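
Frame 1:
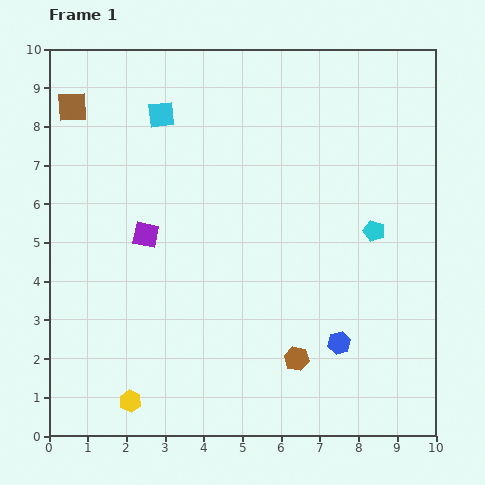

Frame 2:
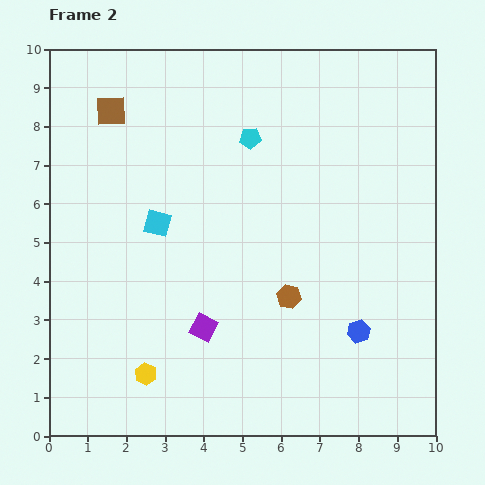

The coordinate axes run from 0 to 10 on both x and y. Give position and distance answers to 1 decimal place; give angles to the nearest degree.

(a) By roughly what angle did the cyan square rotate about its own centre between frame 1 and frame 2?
21° clockwise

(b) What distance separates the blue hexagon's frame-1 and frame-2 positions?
0.6

The blue hexagon moved from (7.5, 2.4) to (8.0, 2.7), a distance of √(0.5² + 0.3²) ≈ 0.6.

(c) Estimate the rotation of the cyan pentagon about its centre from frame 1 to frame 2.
22° counter-clockwise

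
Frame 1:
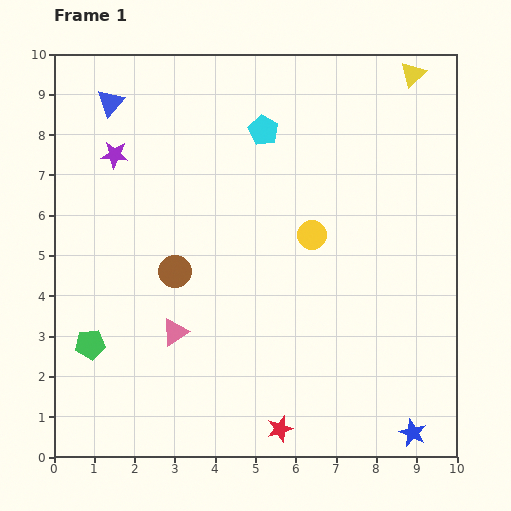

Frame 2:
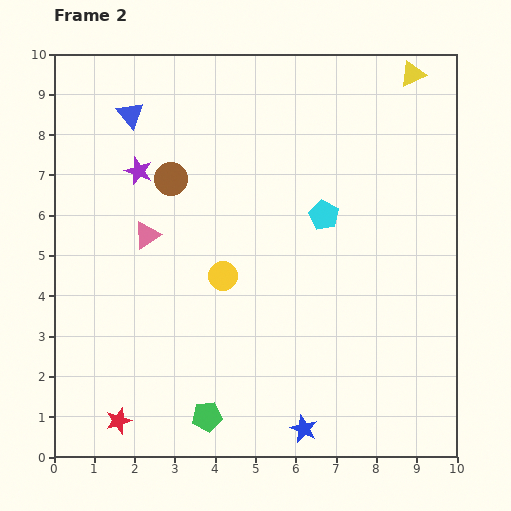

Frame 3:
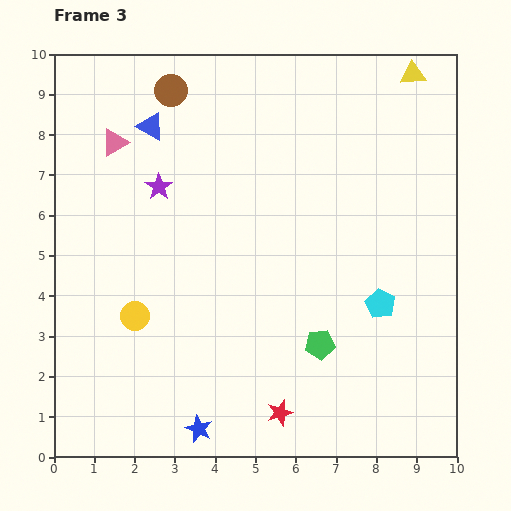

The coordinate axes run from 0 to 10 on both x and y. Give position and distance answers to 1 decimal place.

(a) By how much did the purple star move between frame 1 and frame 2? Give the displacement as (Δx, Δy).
(0.6, -0.4)

The purple star was at (1.5, 7.5) in frame 1 and (2.1, 7.1) in frame 2.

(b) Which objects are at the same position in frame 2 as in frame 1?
the yellow triangle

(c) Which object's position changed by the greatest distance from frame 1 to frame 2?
the red star

(moved 4.0; next 3.4)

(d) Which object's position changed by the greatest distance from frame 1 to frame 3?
the green pentagon

(moved 5.7; next 5.3)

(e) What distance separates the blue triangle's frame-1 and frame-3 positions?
1.2

The blue triangle moved from (1.4, 8.8) to (2.4, 8.2), a distance of √(1.0² + 0.6²) ≈ 1.2.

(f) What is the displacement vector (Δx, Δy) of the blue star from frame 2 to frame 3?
(-2.6, 0.0)

The blue star was at (6.2, 0.7) in frame 2 and (3.6, 0.7) in frame 3.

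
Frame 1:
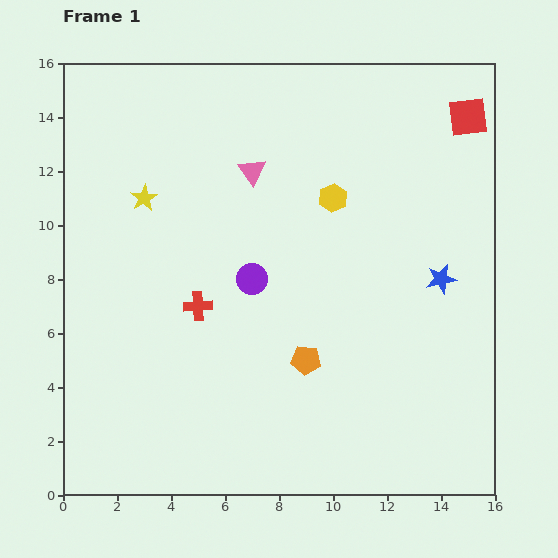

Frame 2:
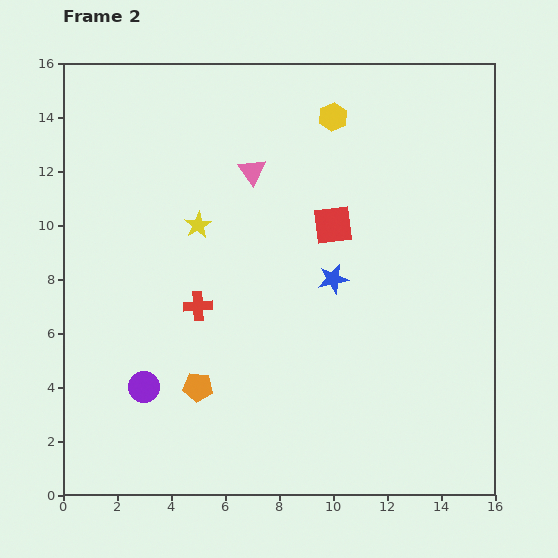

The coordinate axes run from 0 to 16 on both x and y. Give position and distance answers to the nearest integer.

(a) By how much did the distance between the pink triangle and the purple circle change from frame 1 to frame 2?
+5

Distance in frame 1: 4. Distance in frame 2: 9.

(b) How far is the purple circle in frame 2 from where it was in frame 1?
6

The purple circle moved from (7, 8) to (3, 4), a distance of √(4² + 4²) ≈ 6.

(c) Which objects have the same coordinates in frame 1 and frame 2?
the red cross, the pink triangle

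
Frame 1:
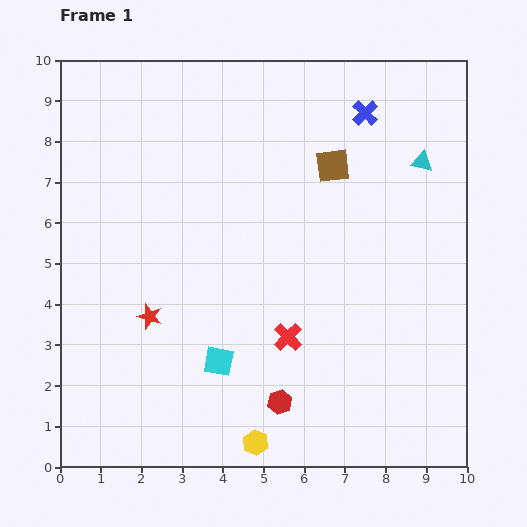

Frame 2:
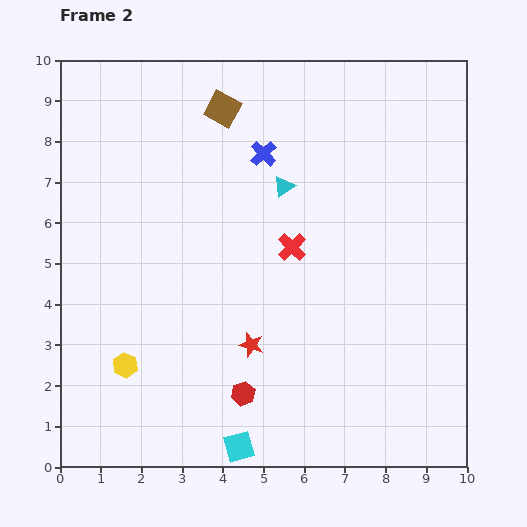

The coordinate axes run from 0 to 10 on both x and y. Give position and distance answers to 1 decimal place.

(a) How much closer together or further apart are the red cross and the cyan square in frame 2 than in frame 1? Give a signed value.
+3.3

Distance in frame 1: 1.8. Distance in frame 2: 5.1.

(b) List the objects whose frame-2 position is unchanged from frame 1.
none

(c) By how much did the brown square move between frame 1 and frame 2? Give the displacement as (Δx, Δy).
(-2.7, 1.4)

The brown square was at (6.7, 7.4) in frame 1 and (4.0, 8.8) in frame 2.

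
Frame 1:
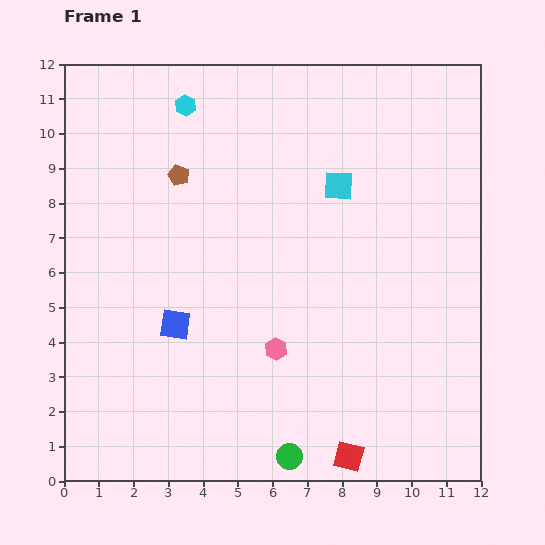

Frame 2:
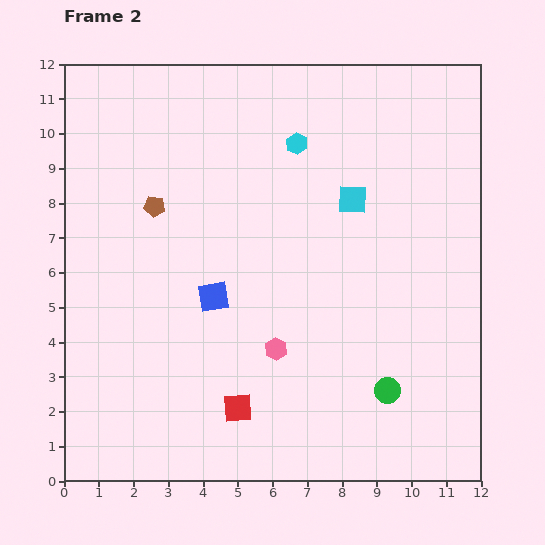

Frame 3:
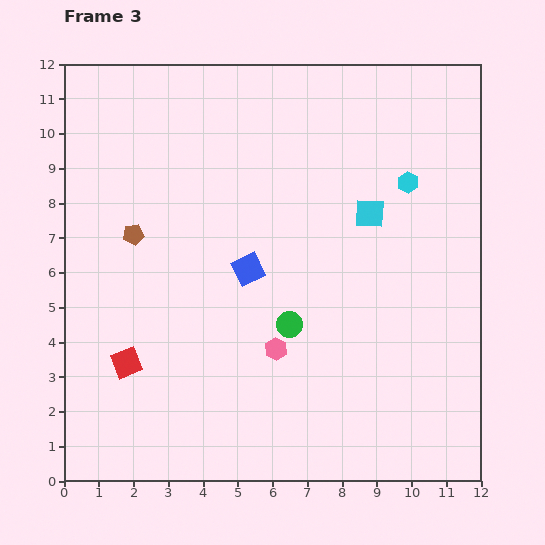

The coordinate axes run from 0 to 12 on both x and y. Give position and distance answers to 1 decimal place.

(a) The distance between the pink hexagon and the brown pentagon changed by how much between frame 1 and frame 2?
-0.3

Distance in frame 1: 5.7. Distance in frame 2: 5.4.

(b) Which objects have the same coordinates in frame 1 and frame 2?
the pink hexagon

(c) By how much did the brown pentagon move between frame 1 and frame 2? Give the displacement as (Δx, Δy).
(-0.7, -0.9)

The brown pentagon was at (3.3, 8.8) in frame 1 and (2.6, 7.9) in frame 2.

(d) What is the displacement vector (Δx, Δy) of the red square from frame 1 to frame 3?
(-6.4, 2.7)

The red square was at (8.2, 0.7) in frame 1 and (1.8, 3.4) in frame 3.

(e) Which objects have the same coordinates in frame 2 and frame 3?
the pink hexagon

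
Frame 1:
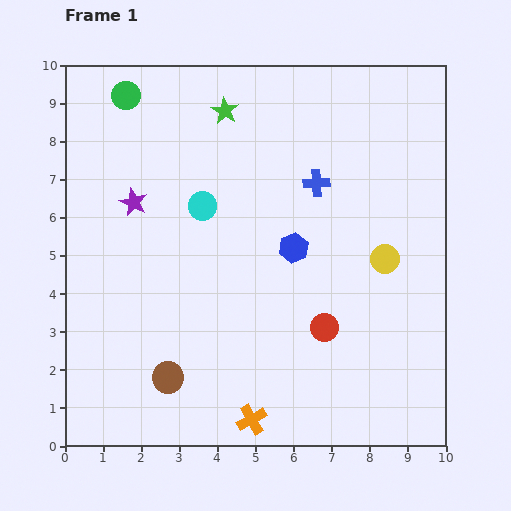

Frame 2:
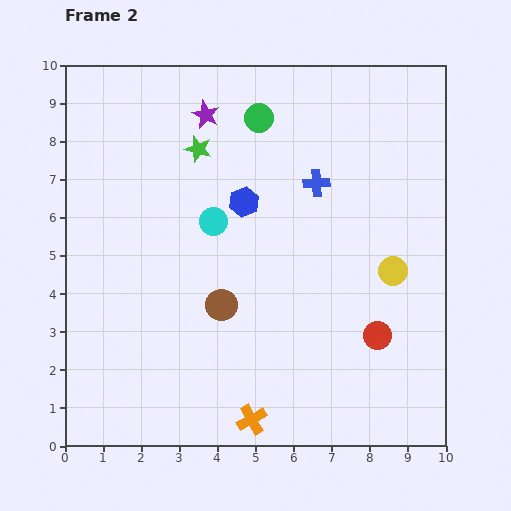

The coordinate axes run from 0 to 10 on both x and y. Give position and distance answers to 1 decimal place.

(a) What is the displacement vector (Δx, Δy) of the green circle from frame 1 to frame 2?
(3.5, -0.6)

The green circle was at (1.6, 9.2) in frame 1 and (5.1, 8.6) in frame 2.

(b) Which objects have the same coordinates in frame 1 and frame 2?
the blue cross, the orange cross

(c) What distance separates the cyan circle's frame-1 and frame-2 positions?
0.5

The cyan circle moved from (3.6, 6.3) to (3.9, 5.9), a distance of √(0.3² + 0.4²) ≈ 0.5.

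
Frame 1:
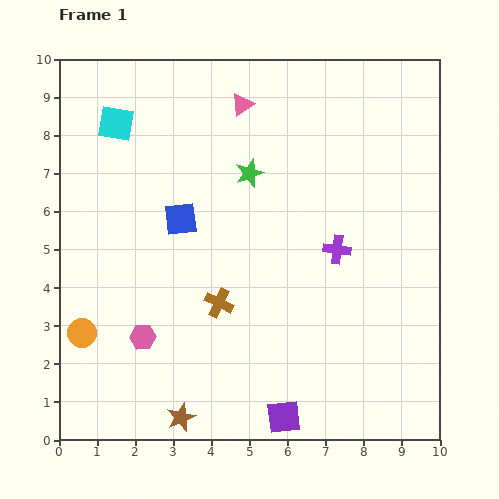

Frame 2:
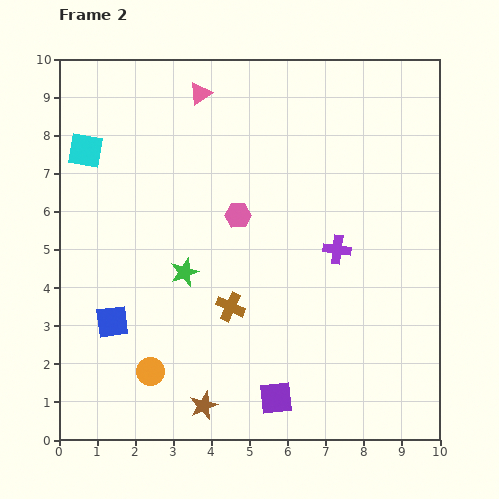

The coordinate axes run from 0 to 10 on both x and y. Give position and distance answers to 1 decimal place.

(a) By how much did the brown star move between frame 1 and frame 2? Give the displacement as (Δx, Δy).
(0.6, 0.3)

The brown star was at (3.2, 0.6) in frame 1 and (3.8, 0.9) in frame 2.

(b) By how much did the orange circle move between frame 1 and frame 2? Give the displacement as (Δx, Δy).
(1.8, -1.0)

The orange circle was at (0.6, 2.8) in frame 1 and (2.4, 1.8) in frame 2.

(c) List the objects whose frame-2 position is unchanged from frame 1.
the purple cross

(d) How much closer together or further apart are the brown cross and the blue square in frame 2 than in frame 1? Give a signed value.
+0.7

Distance in frame 1: 2.4. Distance in frame 2: 3.1.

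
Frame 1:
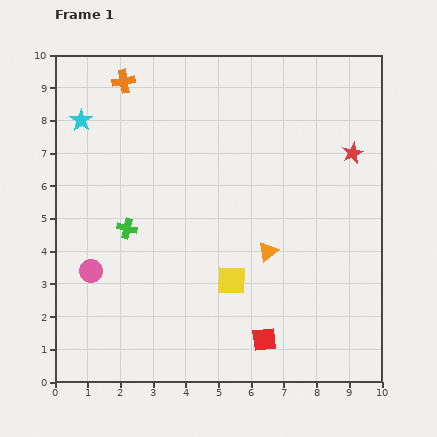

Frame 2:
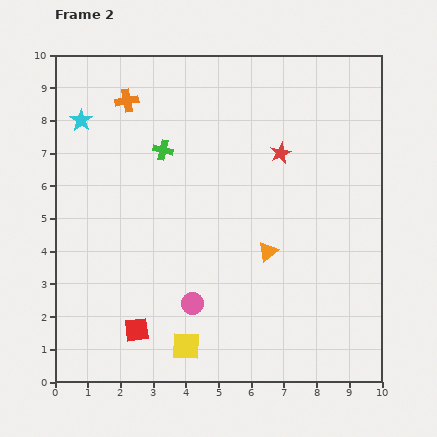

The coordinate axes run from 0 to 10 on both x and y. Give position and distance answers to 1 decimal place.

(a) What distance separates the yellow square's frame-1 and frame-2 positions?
2.4

The yellow square moved from (5.4, 3.1) to (4.0, 1.1), a distance of √(1.4² + 2.0²) ≈ 2.4.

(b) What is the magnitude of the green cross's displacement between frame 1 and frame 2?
2.6

The green cross moved from (2.2, 4.7) to (3.3, 7.1), a distance of √(1.1² + 2.4²) ≈ 2.6.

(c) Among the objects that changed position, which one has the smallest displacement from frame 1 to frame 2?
the orange cross

(moved 0.6)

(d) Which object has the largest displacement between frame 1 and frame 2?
the red square

(moved 3.9; next 3.3)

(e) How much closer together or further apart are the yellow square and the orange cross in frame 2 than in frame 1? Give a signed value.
+0.8

Distance in frame 1: 6.9. Distance in frame 2: 7.7.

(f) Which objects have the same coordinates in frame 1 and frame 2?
the cyan star, the orange triangle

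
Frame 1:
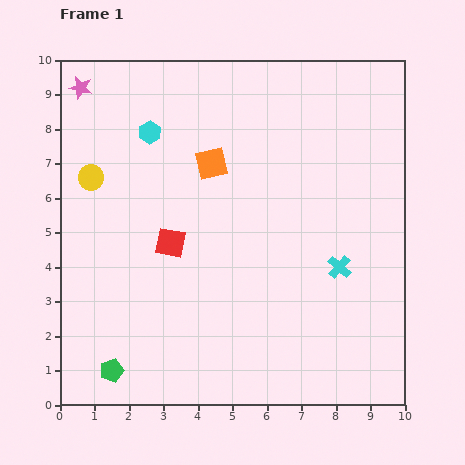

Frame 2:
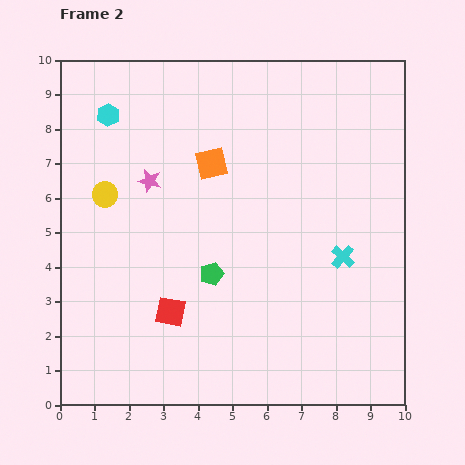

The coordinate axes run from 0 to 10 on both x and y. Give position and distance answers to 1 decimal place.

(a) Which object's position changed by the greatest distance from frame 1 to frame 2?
the green pentagon

(moved 4.0; next 3.4)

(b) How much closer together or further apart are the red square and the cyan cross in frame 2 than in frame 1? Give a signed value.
+0.3

Distance in frame 1: 4.9. Distance in frame 2: 5.2.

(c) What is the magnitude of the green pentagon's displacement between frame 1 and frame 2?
4.0

The green pentagon moved from (1.5, 1.0) to (4.4, 3.8), a distance of √(2.9² + 2.8²) ≈ 4.0.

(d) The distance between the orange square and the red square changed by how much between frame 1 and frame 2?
+1.9

Distance in frame 1: 2.6. Distance in frame 2: 4.5.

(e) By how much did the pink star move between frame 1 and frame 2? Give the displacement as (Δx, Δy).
(2.0, -2.7)

The pink star was at (0.6, 9.2) in frame 1 and (2.6, 6.5) in frame 2.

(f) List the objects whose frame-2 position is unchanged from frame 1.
the orange square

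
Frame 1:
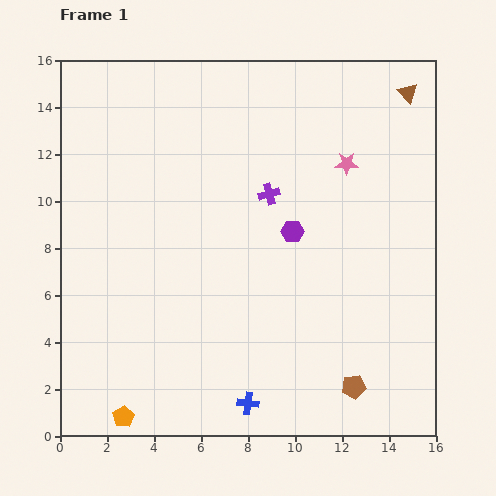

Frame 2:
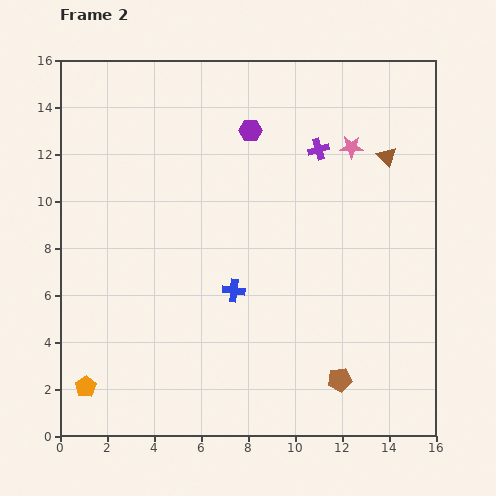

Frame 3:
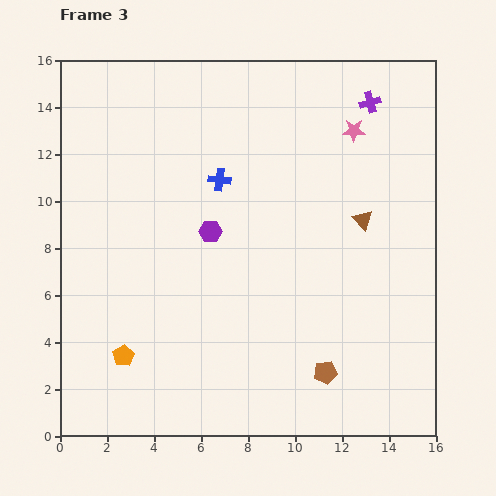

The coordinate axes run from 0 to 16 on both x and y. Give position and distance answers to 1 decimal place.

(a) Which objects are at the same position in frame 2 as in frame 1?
none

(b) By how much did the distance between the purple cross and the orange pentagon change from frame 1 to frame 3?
+3.8

Distance in frame 1: 11.3. Distance in frame 3: 15.1.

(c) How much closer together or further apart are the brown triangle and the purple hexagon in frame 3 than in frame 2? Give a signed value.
+0.6

Distance in frame 2: 5.9. Distance in frame 3: 6.5.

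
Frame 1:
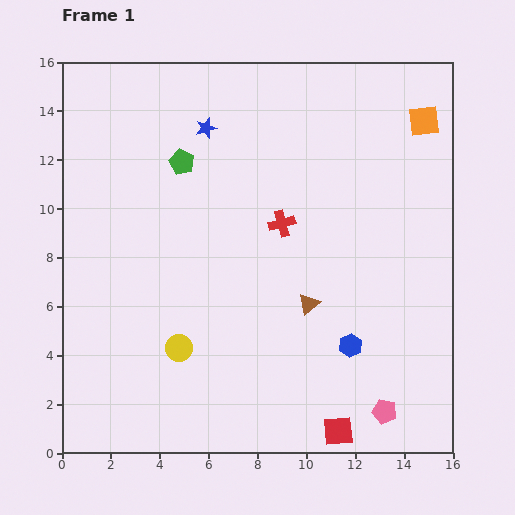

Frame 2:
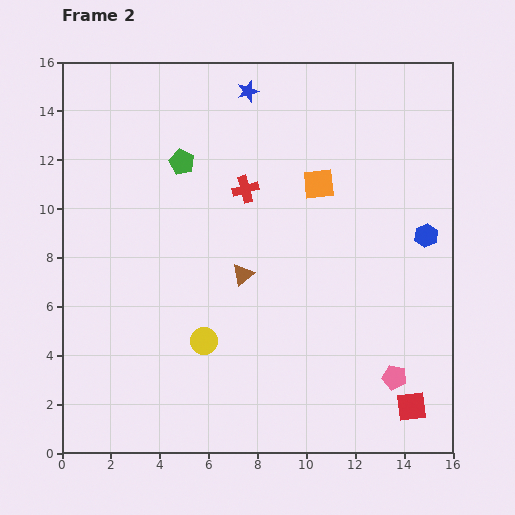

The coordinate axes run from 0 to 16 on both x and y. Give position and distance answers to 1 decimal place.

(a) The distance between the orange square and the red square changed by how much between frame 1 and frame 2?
-3.3

Distance in frame 1: 13.2. Distance in frame 2: 9.9.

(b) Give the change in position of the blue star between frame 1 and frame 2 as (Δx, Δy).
(1.7, 1.5)

The blue star was at (5.9, 13.3) in frame 1 and (7.6, 14.8) in frame 2.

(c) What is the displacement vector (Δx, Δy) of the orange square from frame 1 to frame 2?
(-4.3, -2.6)

The orange square was at (14.8, 13.6) in frame 1 and (10.5, 11.0) in frame 2.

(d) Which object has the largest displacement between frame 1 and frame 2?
the blue hexagon

(moved 5.5; next 5.0)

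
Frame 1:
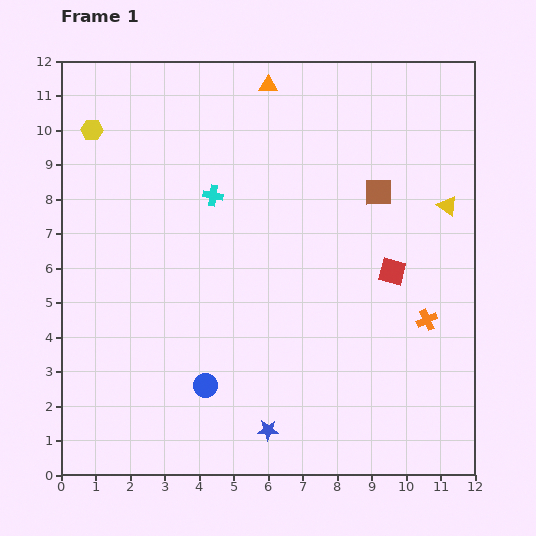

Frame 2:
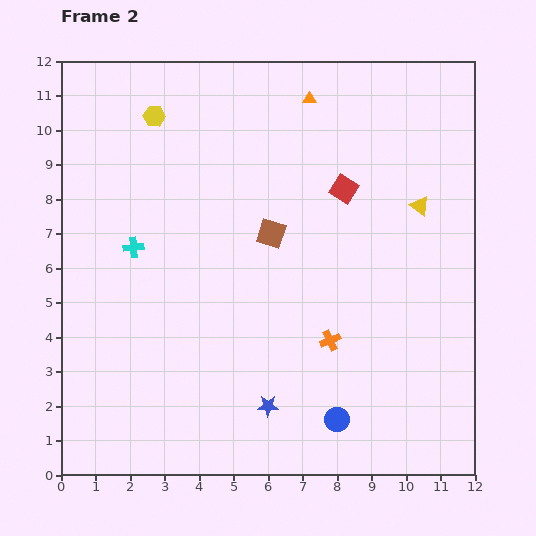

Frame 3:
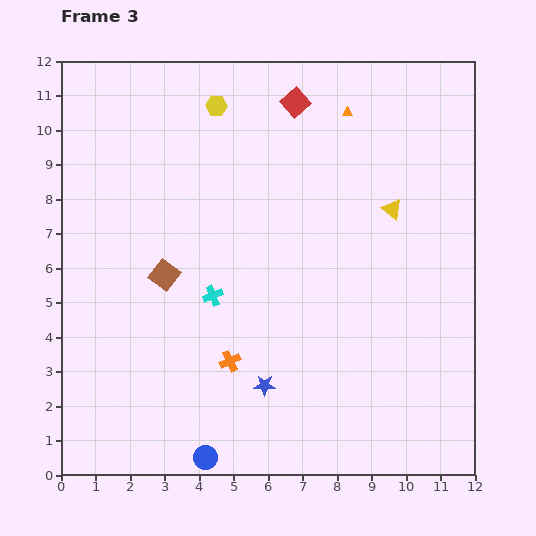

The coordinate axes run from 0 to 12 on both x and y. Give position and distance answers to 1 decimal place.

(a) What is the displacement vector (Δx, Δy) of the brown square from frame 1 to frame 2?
(-3.1, -1.2)

The brown square was at (9.2, 8.2) in frame 1 and (6.1, 7.0) in frame 2.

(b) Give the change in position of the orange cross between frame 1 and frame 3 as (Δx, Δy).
(-5.7, -1.2)

The orange cross was at (10.6, 4.5) in frame 1 and (4.9, 3.3) in frame 3.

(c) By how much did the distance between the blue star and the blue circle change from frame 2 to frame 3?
+0.7

Distance in frame 2: 2.0. Distance in frame 3: 2.7.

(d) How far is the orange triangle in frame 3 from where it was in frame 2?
1.2

The orange triangle moved from (7.2, 10.9) to (8.3, 10.5), a distance of √(1.1² + 0.4²) ≈ 1.2.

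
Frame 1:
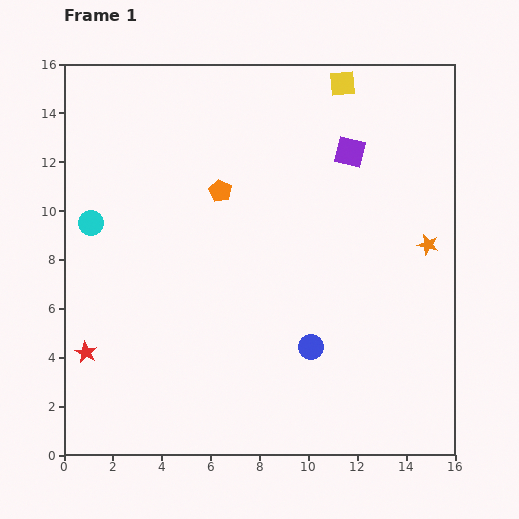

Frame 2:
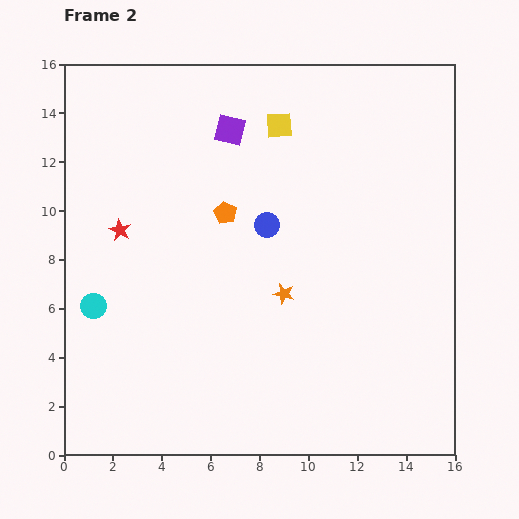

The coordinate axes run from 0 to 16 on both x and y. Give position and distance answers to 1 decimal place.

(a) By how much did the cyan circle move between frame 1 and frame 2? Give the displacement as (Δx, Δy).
(0.1, -3.4)

The cyan circle was at (1.1, 9.5) in frame 1 and (1.2, 6.1) in frame 2.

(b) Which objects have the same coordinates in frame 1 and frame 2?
none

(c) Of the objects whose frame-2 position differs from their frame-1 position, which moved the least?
the orange pentagon

(moved 0.9)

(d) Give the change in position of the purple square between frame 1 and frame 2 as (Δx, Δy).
(-4.9, 0.9)

The purple square was at (11.7, 12.4) in frame 1 and (6.8, 13.3) in frame 2.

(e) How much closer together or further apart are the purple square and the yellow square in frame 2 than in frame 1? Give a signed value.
-0.8

Distance in frame 1: 2.8. Distance in frame 2: 2.0.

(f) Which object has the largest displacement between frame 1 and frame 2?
the orange star

(moved 6.2; next 5.3)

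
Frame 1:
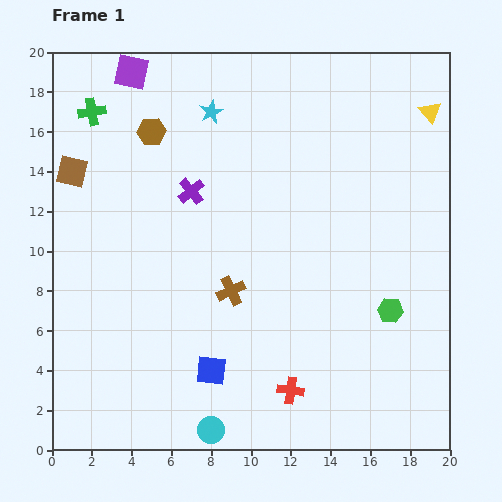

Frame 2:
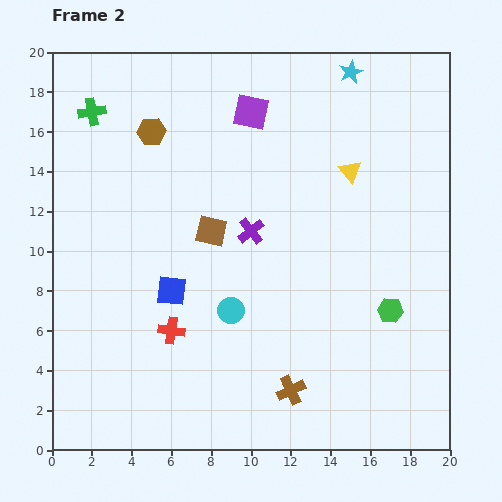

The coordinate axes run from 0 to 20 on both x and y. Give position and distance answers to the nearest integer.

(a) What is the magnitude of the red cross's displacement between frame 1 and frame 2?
7

The red cross moved from (12, 3) to (6, 6), a distance of √(6² + 3²) ≈ 7.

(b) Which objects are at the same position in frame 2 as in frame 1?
the brown hexagon, the green hexagon, the green cross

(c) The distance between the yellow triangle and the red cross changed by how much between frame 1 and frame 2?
-4

Distance in frame 1: 16. Distance in frame 2: 12.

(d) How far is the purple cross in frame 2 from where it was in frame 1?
4

The purple cross moved from (7, 13) to (10, 11), a distance of √(3² + 2²) ≈ 4.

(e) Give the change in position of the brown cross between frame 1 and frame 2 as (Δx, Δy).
(3, -5)

The brown cross was at (9, 8) in frame 1 and (12, 3) in frame 2.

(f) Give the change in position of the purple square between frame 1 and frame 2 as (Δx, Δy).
(6, -2)

The purple square was at (4, 19) in frame 1 and (10, 17) in frame 2.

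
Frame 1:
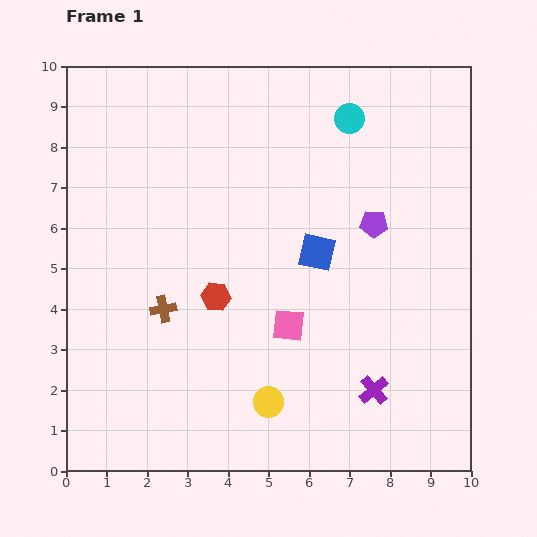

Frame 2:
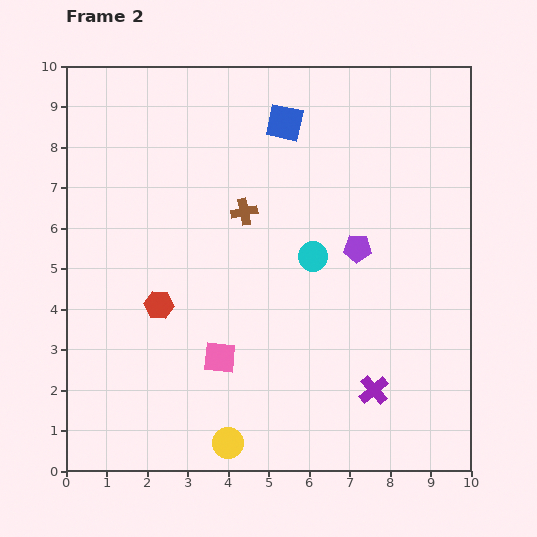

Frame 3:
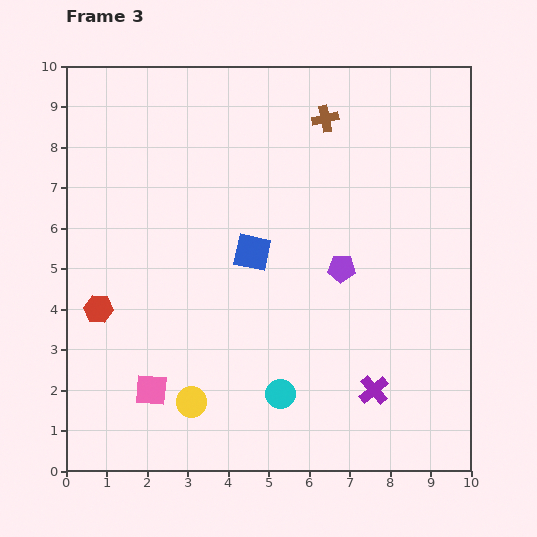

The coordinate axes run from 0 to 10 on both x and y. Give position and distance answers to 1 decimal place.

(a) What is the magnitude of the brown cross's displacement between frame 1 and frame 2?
3.1

The brown cross moved from (2.4, 4.0) to (4.4, 6.4), a distance of √(2.0² + 2.4²) ≈ 3.1.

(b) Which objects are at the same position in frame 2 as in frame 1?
the purple cross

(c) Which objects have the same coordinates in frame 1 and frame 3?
the purple cross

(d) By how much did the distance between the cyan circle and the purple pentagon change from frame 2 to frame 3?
+2.3

Distance in frame 2: 1.1. Distance in frame 3: 3.4.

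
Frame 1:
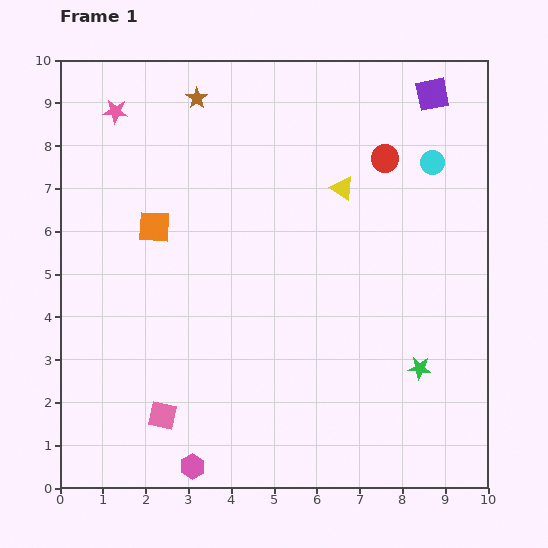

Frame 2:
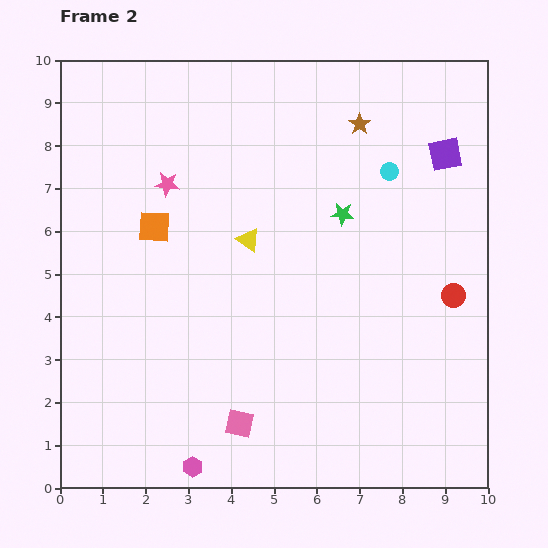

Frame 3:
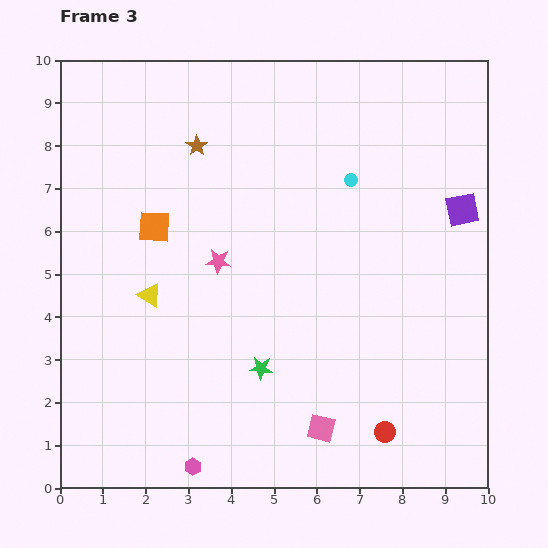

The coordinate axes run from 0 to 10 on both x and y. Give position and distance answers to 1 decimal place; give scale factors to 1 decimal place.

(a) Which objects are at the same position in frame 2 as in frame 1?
the pink hexagon, the orange square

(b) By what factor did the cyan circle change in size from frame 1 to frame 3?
0.6×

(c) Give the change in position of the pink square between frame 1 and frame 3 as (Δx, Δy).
(3.7, -0.3)

The pink square was at (2.4, 1.7) in frame 1 and (6.1, 1.4) in frame 3.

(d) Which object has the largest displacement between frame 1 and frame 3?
the red circle

(moved 6.4; next 5.1)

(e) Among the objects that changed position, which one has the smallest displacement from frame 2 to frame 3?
the cyan circle

(moved 0.9)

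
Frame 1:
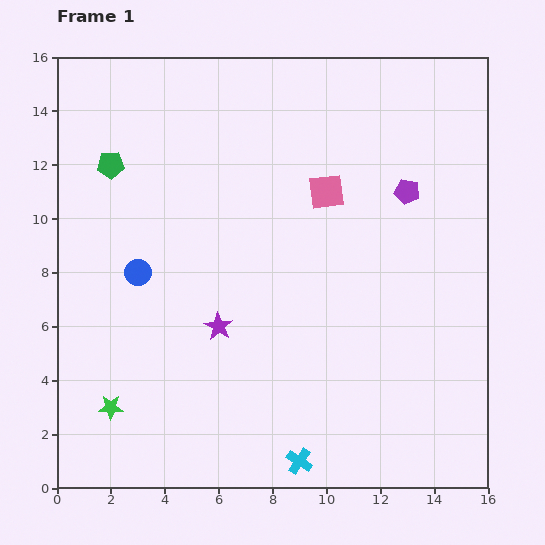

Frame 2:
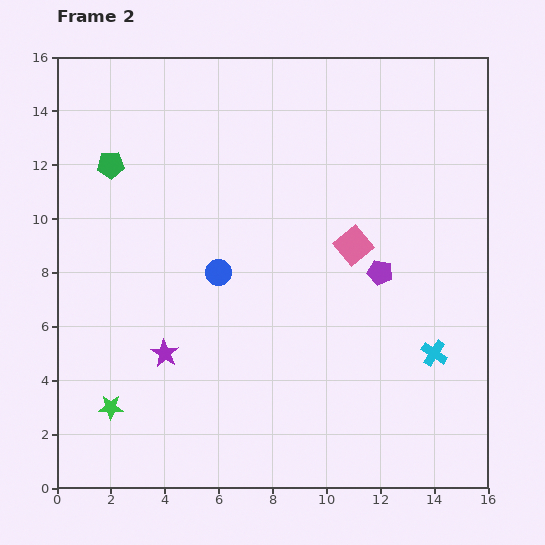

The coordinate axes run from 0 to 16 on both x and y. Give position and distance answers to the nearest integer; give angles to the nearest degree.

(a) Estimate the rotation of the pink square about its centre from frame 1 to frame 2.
32° counter-clockwise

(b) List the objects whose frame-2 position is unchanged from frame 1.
the green pentagon, the green star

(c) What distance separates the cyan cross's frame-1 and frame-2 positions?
6

The cyan cross moved from (9, 1) to (14, 5), a distance of √(5² + 4²) ≈ 6.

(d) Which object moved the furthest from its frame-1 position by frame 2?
the cyan cross

(moved 6; next 3)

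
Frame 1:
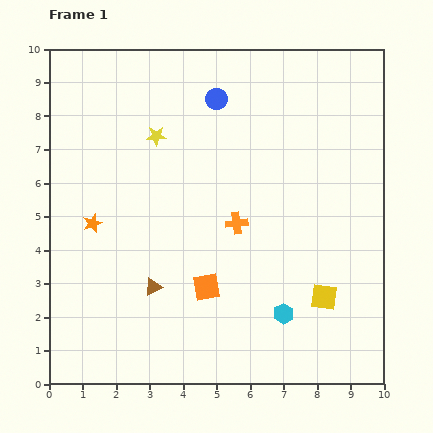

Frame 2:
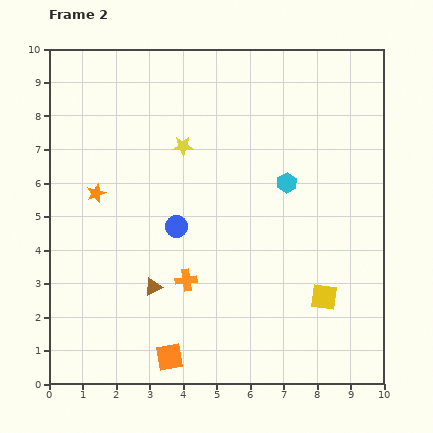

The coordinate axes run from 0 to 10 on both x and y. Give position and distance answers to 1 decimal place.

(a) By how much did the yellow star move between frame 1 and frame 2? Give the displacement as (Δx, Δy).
(0.8, -0.3)

The yellow star was at (3.2, 7.4) in frame 1 and (4.0, 7.1) in frame 2.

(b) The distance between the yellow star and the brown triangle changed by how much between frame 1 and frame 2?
-0.2

Distance in frame 1: 4.5. Distance in frame 2: 4.3.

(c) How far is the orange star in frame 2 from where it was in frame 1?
0.9

The orange star moved from (1.3, 4.8) to (1.4, 5.7), a distance of √(0.1² + 0.9²) ≈ 0.9.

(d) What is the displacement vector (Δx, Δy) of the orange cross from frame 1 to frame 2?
(-1.5, -1.7)

The orange cross was at (5.6, 4.8) in frame 1 and (4.1, 3.1) in frame 2.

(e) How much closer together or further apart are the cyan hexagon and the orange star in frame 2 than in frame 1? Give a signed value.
-0.6

Distance in frame 1: 6.3. Distance in frame 2: 5.7.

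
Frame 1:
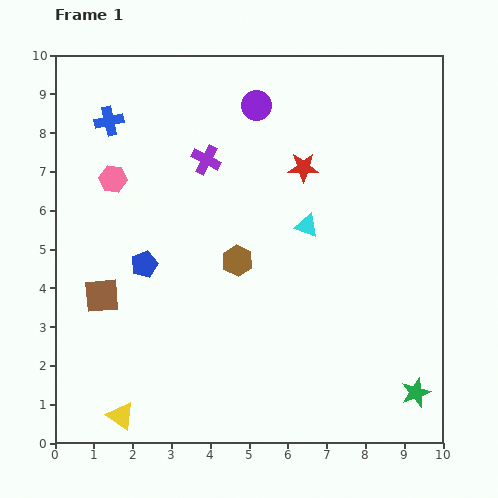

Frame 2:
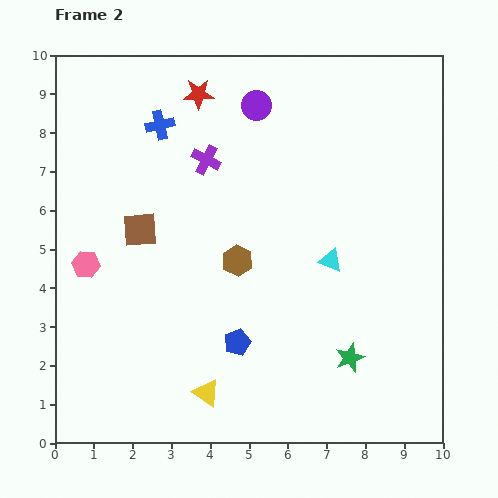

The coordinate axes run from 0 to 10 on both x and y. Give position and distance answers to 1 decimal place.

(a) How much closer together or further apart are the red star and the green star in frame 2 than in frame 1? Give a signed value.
+1.3

Distance in frame 1: 6.5. Distance in frame 2: 7.8.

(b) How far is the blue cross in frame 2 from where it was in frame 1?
1.3

The blue cross moved from (1.4, 8.3) to (2.7, 8.2), a distance of √(1.3² + 0.1²) ≈ 1.3.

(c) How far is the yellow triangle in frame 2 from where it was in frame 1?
2.3

The yellow triangle moved from (1.7, 0.7) to (3.9, 1.3), a distance of √(2.2² + 0.6²) ≈ 2.3.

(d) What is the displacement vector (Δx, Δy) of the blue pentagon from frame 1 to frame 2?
(2.4, -2.0)

The blue pentagon was at (2.3, 4.6) in frame 1 and (4.7, 2.6) in frame 2.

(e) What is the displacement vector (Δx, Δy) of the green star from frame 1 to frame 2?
(-1.7, 0.9)

The green star was at (9.3, 1.3) in frame 1 and (7.6, 2.2) in frame 2.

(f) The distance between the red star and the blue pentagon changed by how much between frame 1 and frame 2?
+1.7

Distance in frame 1: 4.8. Distance in frame 2: 6.5.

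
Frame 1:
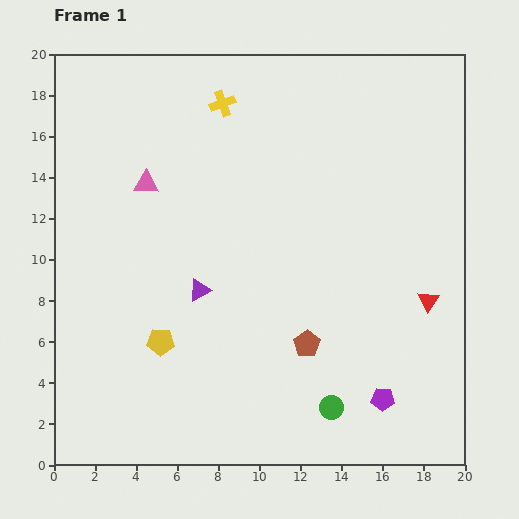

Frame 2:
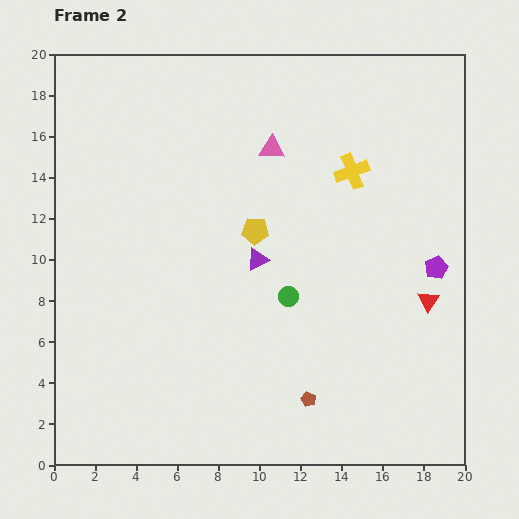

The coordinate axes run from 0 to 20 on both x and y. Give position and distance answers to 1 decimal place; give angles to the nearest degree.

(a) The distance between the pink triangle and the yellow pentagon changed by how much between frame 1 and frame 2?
-3.6

Distance in frame 1: 7.7. Distance in frame 2: 4.1.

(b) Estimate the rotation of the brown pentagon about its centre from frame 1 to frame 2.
15° counter-clockwise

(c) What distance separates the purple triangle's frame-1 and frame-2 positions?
3.2

The purple triangle moved from (7.1, 8.5) to (9.9, 10.0), a distance of √(2.8² + 1.5²) ≈ 3.2.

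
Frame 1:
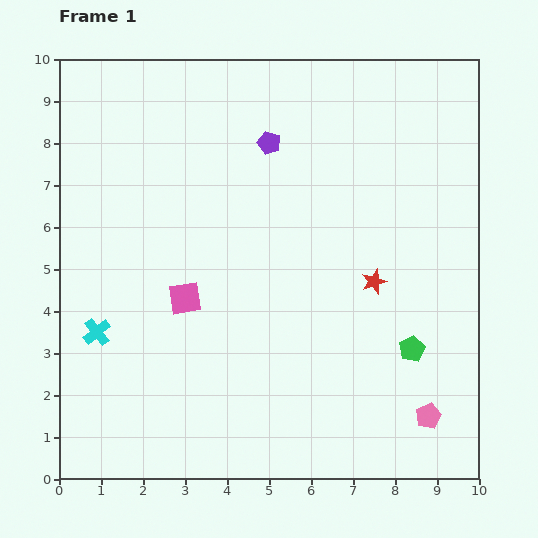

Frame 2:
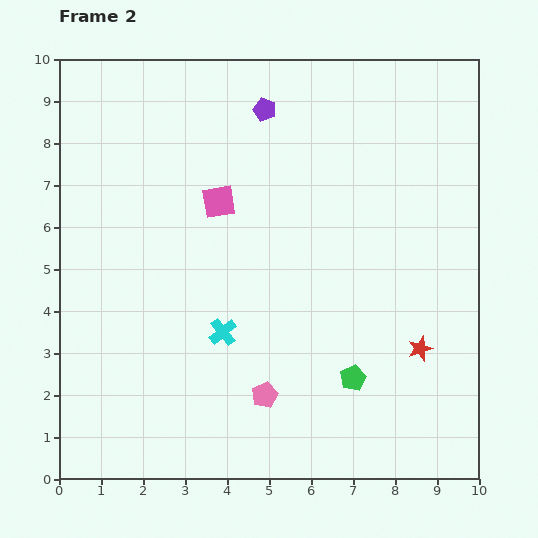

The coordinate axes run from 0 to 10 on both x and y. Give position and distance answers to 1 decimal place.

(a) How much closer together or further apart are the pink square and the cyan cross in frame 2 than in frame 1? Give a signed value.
+0.9

Distance in frame 1: 2.2. Distance in frame 2: 3.1.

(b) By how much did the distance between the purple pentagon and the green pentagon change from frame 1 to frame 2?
+0.7

Distance in frame 1: 6.0. Distance in frame 2: 6.7.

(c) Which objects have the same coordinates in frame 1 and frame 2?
none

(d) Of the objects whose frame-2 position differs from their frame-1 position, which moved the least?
the purple pentagon

(moved 0.8)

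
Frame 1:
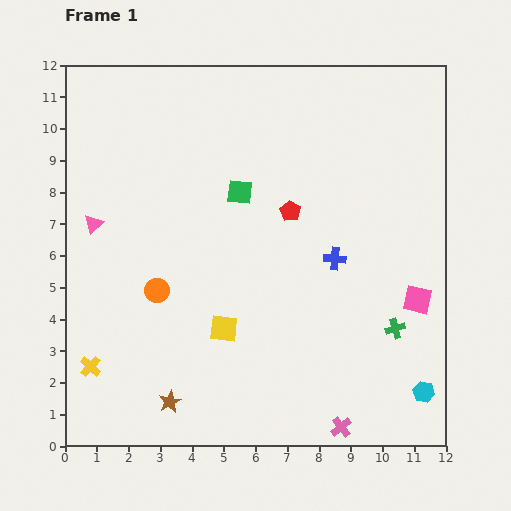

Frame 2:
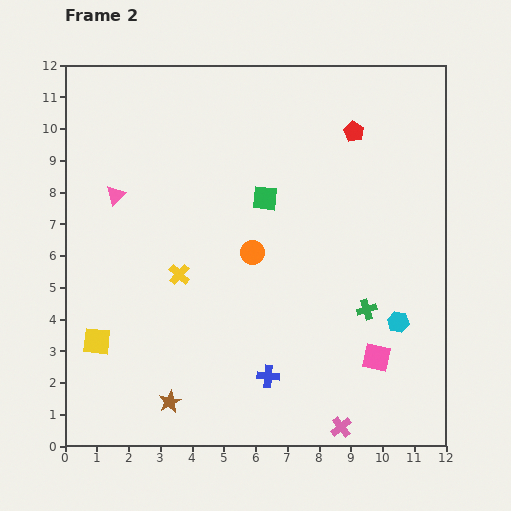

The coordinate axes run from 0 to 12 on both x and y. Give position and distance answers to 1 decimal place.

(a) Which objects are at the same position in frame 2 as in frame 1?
the brown star, the pink cross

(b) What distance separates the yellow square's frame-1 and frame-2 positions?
4.0

The yellow square moved from (5.0, 3.7) to (1.0, 3.3), a distance of √(4.0² + 0.4²) ≈ 4.0.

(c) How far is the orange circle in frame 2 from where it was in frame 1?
3.2

The orange circle moved from (2.9, 4.9) to (5.9, 6.1), a distance of √(3.0² + 1.2²) ≈ 3.2.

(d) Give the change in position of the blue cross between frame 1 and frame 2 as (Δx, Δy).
(-2.1, -3.7)

The blue cross was at (8.5, 5.9) in frame 1 and (6.4, 2.2) in frame 2.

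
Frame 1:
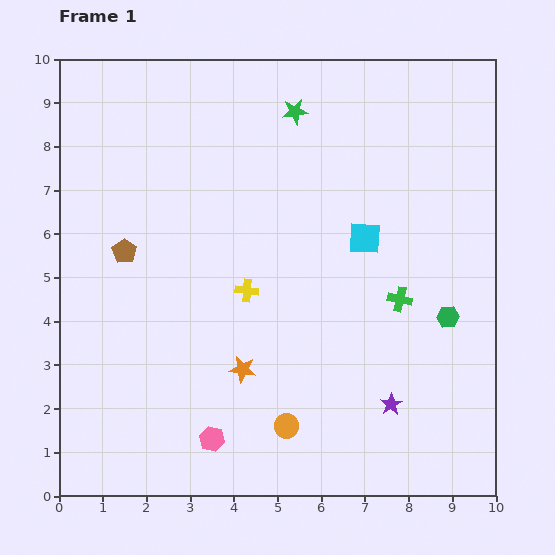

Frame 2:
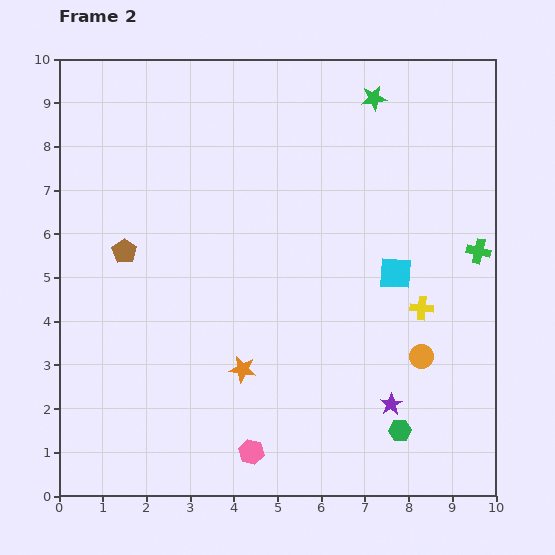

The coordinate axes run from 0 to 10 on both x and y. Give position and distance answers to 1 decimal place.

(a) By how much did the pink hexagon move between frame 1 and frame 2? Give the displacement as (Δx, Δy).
(0.9, -0.3)

The pink hexagon was at (3.5, 1.3) in frame 1 and (4.4, 1.0) in frame 2.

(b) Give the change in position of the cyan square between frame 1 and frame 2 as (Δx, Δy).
(0.7, -0.8)

The cyan square was at (7.0, 5.9) in frame 1 and (7.7, 5.1) in frame 2.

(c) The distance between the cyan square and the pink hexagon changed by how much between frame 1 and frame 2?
-0.5

Distance in frame 1: 5.8. Distance in frame 2: 5.3.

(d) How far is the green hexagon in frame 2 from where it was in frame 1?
2.8

The green hexagon moved from (8.9, 4.1) to (7.8, 1.5), a distance of √(1.1² + 2.6²) ≈ 2.8.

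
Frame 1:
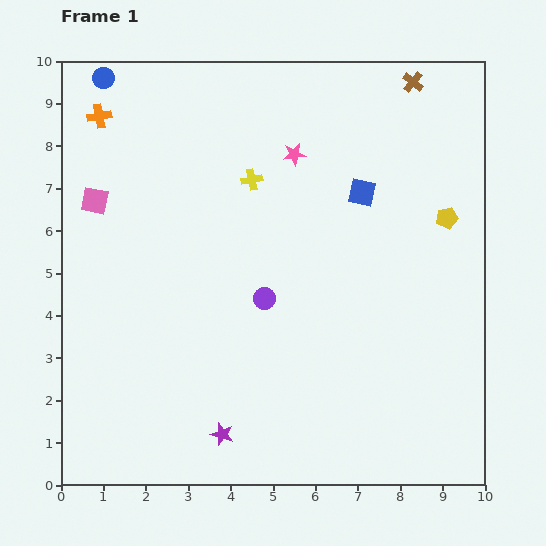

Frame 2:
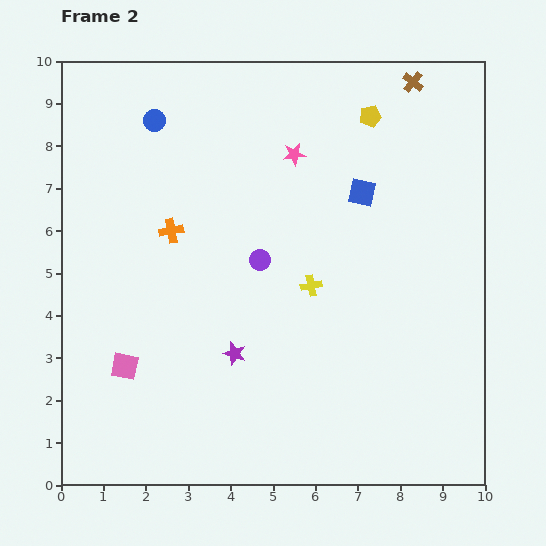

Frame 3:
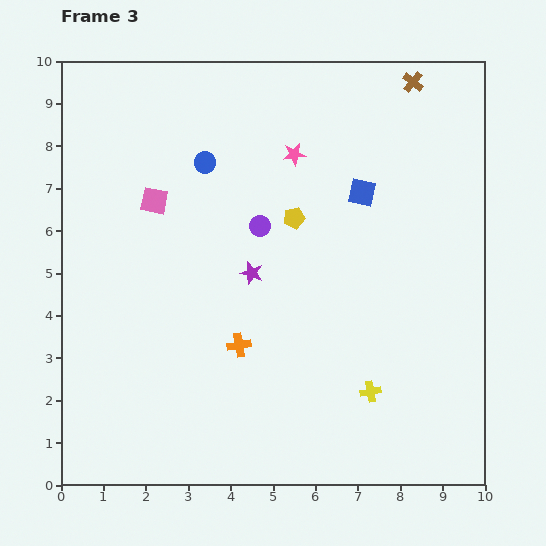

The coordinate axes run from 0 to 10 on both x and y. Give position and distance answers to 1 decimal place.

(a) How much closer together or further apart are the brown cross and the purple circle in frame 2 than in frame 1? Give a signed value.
-0.7

Distance in frame 1: 6.2. Distance in frame 2: 5.5.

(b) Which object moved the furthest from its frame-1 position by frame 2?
the pink square

(moved 4.0; next 3.2)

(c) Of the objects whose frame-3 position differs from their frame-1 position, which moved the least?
the pink square

(moved 1.4)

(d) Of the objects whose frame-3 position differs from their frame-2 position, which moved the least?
the purple circle

(moved 0.8)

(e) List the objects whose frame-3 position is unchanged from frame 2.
the pink star, the brown cross, the blue square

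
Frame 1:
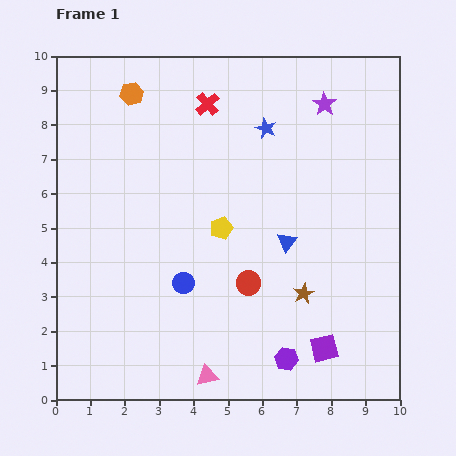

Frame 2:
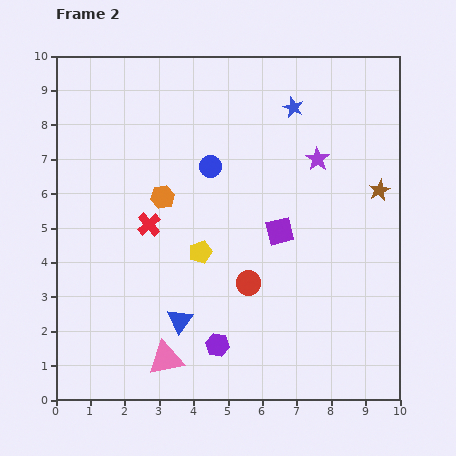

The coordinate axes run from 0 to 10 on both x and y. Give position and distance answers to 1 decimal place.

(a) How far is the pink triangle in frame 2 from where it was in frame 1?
1.3

The pink triangle moved from (4.4, 0.7) to (3.2, 1.2), a distance of √(1.2² + 0.5²) ≈ 1.3.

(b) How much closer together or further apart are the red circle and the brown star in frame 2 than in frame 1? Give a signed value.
+3.1

Distance in frame 1: 1.6. Distance in frame 2: 4.7.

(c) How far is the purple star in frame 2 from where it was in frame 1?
1.6

The purple star moved from (7.8, 8.6) to (7.6, 7.0), a distance of √(0.2² + 1.6²) ≈ 1.6.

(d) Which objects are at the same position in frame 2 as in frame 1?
the red circle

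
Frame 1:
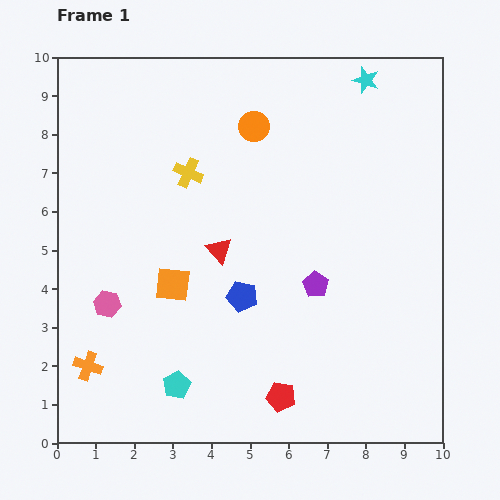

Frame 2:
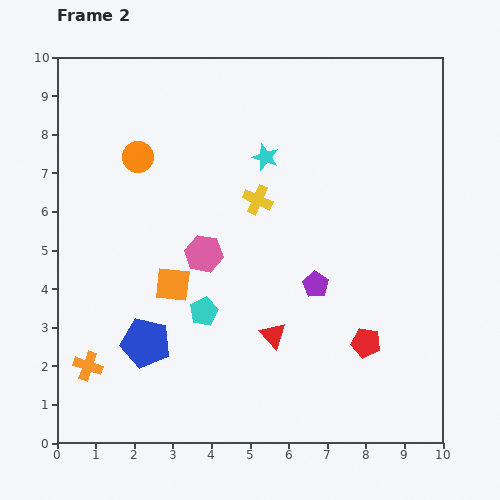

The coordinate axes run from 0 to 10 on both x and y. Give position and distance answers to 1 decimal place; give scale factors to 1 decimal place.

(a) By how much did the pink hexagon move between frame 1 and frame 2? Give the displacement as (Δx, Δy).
(2.5, 1.3)

The pink hexagon was at (1.3, 3.6) in frame 1 and (3.8, 4.9) in frame 2.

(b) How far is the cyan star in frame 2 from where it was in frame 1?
3.3

The cyan star moved from (8.0, 9.4) to (5.4, 7.4), a distance of √(2.6² + 2.0²) ≈ 3.3.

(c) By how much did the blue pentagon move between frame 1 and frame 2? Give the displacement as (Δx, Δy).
(-2.5, -1.2)

The blue pentagon was at (4.8, 3.8) in frame 1 and (2.3, 2.6) in frame 2.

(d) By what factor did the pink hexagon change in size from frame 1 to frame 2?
1.4×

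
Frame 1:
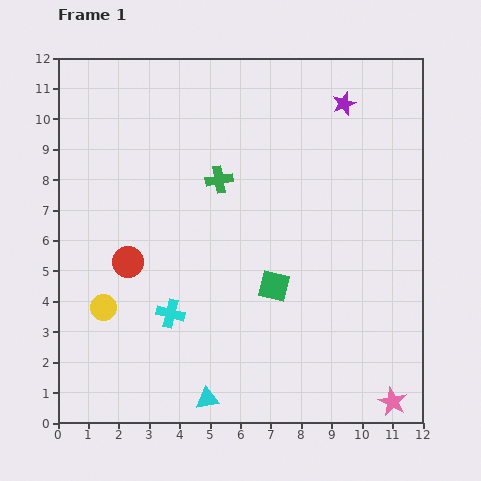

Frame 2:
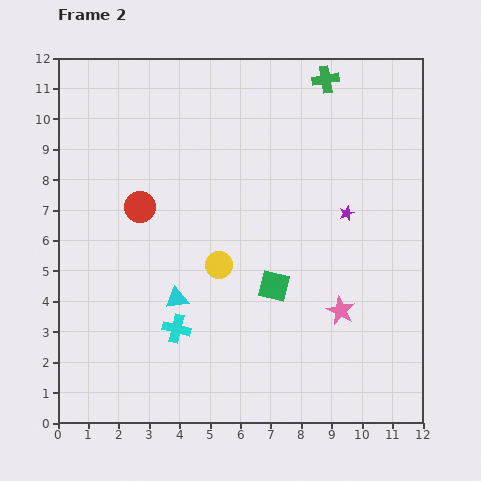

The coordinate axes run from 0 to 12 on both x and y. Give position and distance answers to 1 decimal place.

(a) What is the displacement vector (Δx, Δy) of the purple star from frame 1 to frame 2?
(0.1, -3.6)

The purple star was at (9.4, 10.5) in frame 1 and (9.5, 6.9) in frame 2.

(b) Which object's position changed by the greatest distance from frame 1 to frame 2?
the green cross

(moved 4.8; next 4.0)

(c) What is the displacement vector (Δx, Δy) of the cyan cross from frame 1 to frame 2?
(0.2, -0.5)

The cyan cross was at (3.7, 3.6) in frame 1 and (3.9, 3.1) in frame 2.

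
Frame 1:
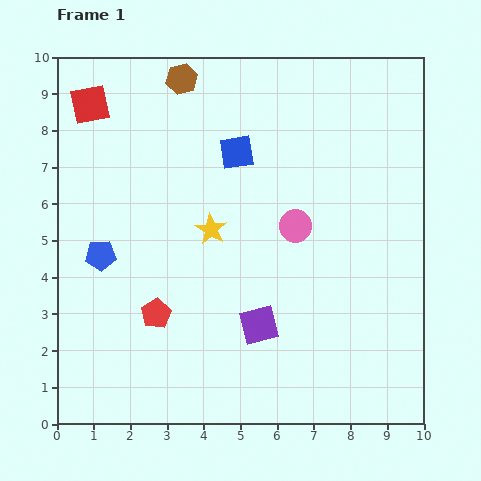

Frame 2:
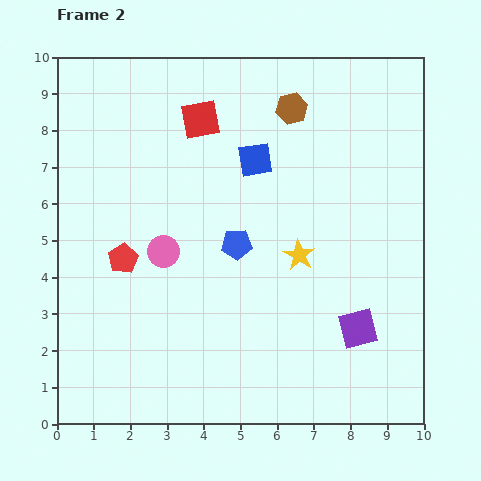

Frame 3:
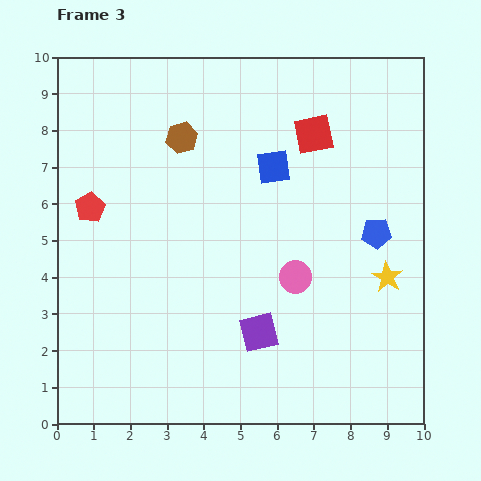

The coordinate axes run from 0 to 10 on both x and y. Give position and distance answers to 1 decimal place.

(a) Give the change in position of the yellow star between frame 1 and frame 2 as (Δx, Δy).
(2.4, -0.7)

The yellow star was at (4.2, 5.3) in frame 1 and (6.6, 4.6) in frame 2.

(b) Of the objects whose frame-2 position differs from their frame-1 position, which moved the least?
the blue square

(moved 0.5)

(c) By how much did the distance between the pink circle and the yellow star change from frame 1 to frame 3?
+0.2

Distance in frame 1: 2.3. Distance in frame 3: 2.5.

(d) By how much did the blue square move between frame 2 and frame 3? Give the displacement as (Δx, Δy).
(0.5, -0.2)

The blue square was at (5.4, 7.2) in frame 2 and (5.9, 7.0) in frame 3.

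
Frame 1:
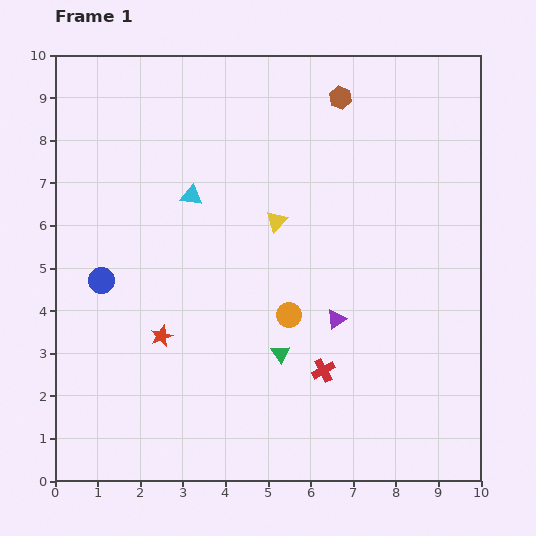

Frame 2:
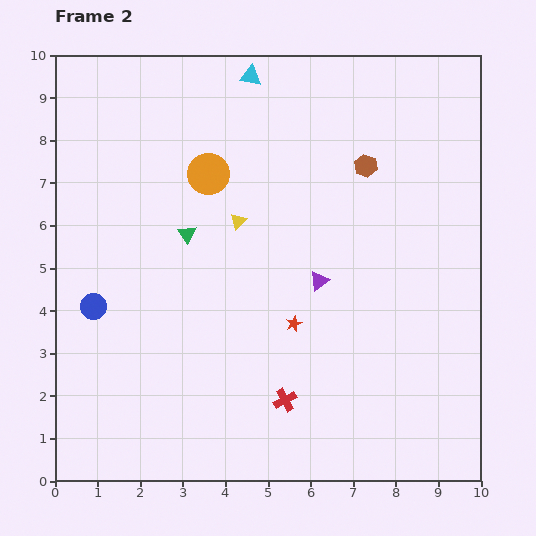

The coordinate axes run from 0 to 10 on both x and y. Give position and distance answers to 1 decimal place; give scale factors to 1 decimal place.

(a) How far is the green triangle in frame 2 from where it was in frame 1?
3.6

The green triangle moved from (5.3, 3.0) to (3.1, 5.8), a distance of √(2.2² + 2.8²) ≈ 3.6.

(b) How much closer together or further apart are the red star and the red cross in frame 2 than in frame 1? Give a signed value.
-2.1

Distance in frame 1: 3.9. Distance in frame 2: 1.8.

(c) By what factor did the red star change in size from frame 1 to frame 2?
0.7×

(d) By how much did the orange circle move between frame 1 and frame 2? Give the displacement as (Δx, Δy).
(-1.9, 3.3)

The orange circle was at (5.5, 3.9) in frame 1 and (3.6, 7.2) in frame 2.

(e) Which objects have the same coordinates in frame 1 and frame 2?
none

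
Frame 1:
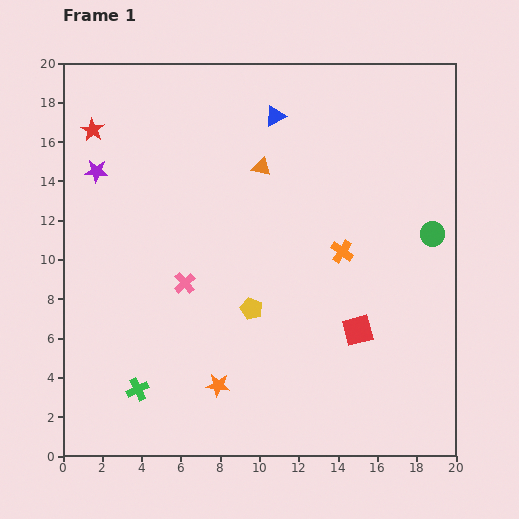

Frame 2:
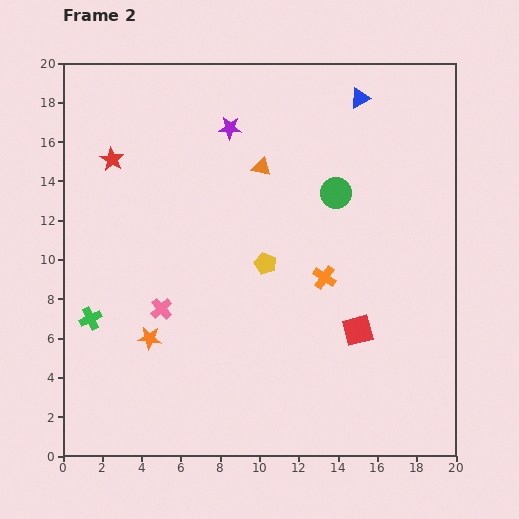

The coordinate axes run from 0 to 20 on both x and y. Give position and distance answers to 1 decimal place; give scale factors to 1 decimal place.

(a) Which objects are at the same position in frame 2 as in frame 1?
the red square, the orange triangle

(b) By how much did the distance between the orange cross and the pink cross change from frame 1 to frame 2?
+0.3

Distance in frame 1: 8.2. Distance in frame 2: 8.5.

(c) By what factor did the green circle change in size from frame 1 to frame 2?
1.3×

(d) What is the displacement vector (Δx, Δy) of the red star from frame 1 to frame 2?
(1.0, -1.5)

The red star was at (1.5, 16.6) in frame 1 and (2.5, 15.1) in frame 2.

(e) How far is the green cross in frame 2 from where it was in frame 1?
4.3

The green cross moved from (3.8, 3.4) to (1.4, 7.0), a distance of √(2.4² + 3.6²) ≈ 4.3.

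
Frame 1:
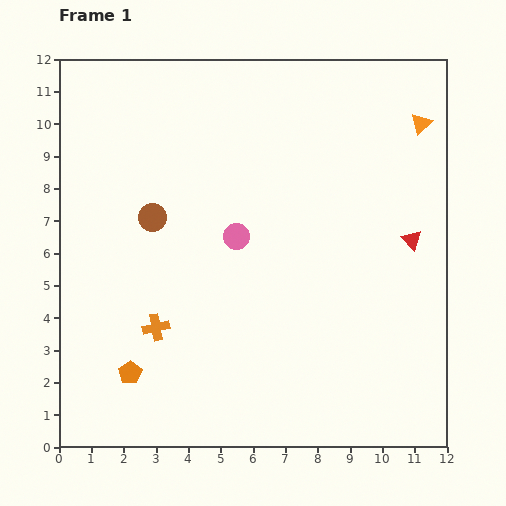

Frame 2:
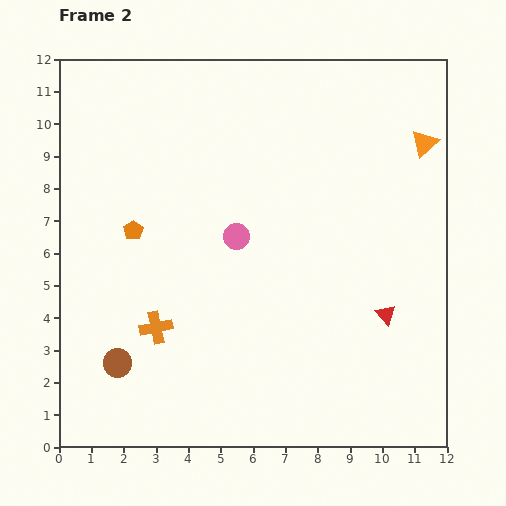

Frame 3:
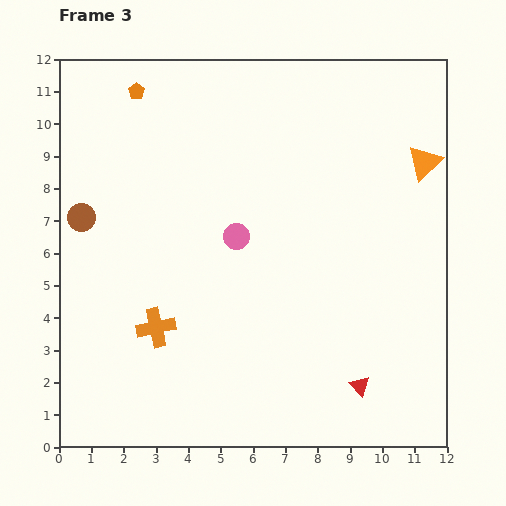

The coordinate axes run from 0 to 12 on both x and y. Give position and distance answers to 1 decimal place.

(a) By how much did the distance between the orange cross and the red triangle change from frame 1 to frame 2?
-1.2

Distance in frame 1: 8.3. Distance in frame 2: 7.1.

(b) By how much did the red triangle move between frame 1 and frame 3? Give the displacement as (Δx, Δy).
(-1.6, -4.5)

The red triangle was at (10.9, 6.4) in frame 1 and (9.3, 1.9) in frame 3.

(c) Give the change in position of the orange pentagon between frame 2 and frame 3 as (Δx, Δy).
(0.1, 4.3)

The orange pentagon was at (2.3, 6.7) in frame 2 and (2.4, 11.0) in frame 3.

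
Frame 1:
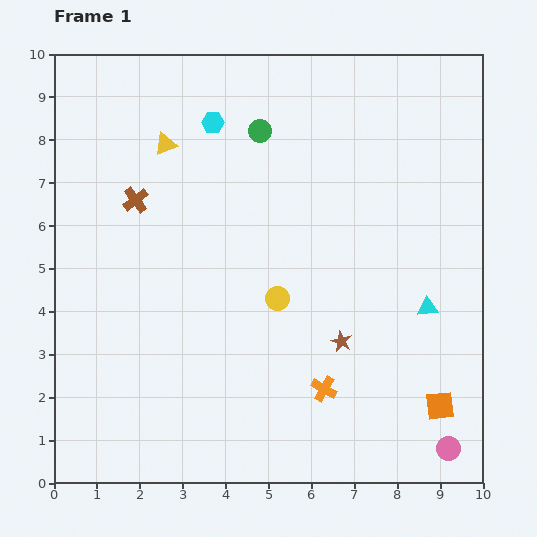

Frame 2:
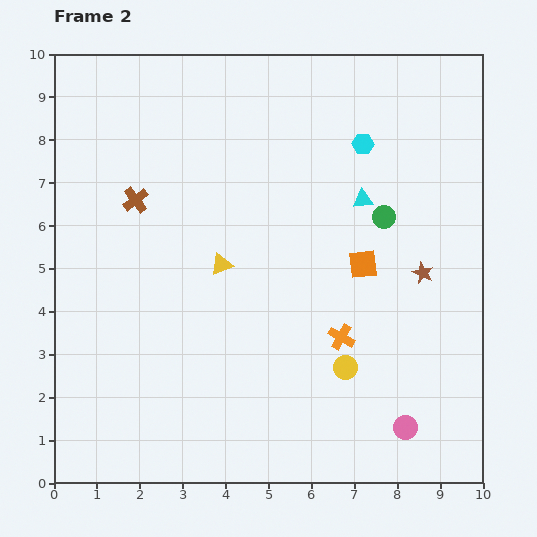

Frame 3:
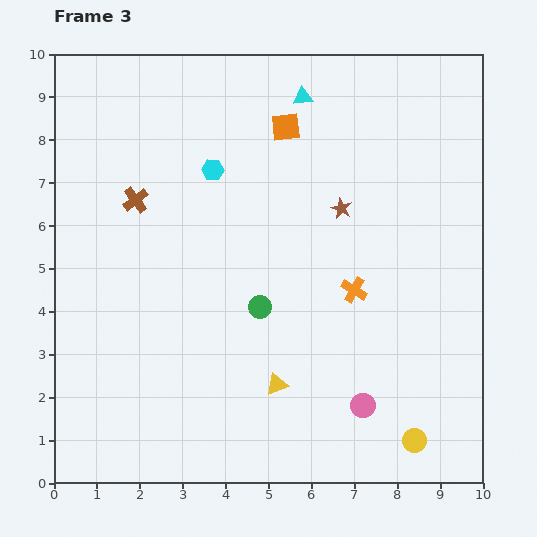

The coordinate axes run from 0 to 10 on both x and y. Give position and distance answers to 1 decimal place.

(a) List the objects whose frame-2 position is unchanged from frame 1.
the brown cross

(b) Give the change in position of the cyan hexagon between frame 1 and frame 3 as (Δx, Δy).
(0.0, -1.1)

The cyan hexagon was at (3.7, 8.4) in frame 1 and (3.7, 7.3) in frame 3.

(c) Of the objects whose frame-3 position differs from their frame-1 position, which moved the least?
the cyan hexagon

(moved 1.1)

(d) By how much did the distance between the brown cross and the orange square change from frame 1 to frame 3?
-4.7

Distance in frame 1: 8.6. Distance in frame 3: 3.9.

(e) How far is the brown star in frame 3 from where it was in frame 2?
2.4

The brown star moved from (8.6, 4.9) to (6.7, 6.4), a distance of √(1.9² + 1.5²) ≈ 2.4.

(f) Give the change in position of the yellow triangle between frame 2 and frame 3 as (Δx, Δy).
(1.3, -2.8)

The yellow triangle was at (3.9, 5.1) in frame 2 and (5.2, 2.3) in frame 3.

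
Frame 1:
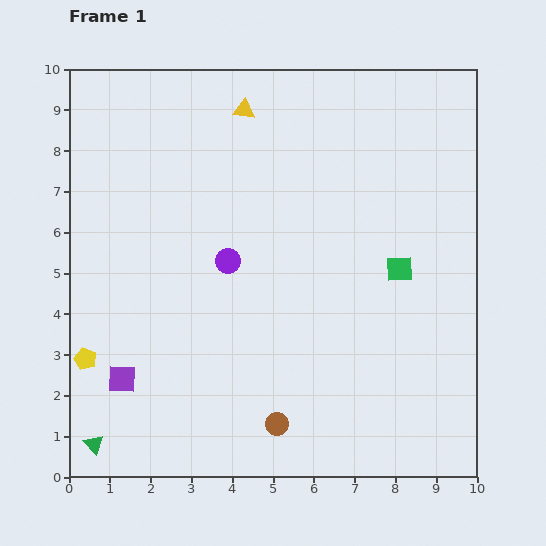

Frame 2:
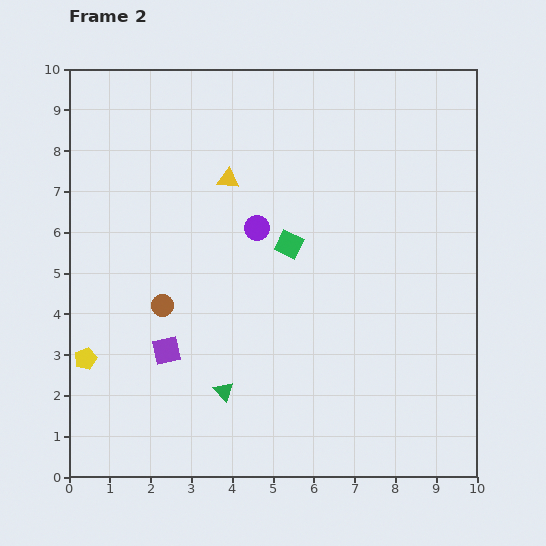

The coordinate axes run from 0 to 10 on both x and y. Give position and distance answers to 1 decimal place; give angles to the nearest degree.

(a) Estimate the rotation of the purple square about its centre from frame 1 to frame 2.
16° counter-clockwise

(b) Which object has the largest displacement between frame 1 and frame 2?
the brown circle

(moved 4.0; next 3.5)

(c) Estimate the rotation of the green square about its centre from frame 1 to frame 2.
28° clockwise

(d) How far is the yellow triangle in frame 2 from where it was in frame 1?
1.7

The yellow triangle moved from (4.3, 9.0) to (3.9, 7.3), a distance of √(0.4² + 1.7²) ≈ 1.7.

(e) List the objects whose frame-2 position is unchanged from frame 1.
the yellow pentagon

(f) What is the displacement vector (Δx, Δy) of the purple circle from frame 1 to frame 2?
(0.7, 0.8)

The purple circle was at (3.9, 5.3) in frame 1 and (4.6, 6.1) in frame 2.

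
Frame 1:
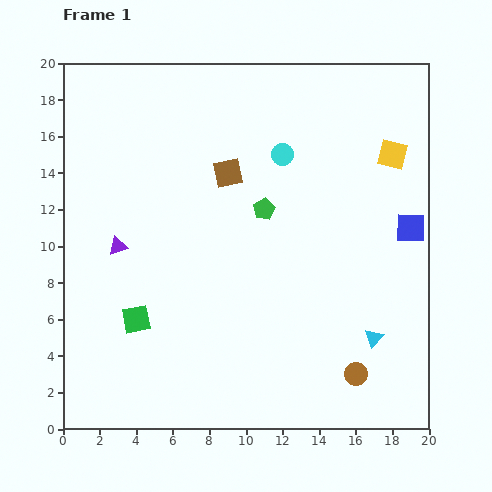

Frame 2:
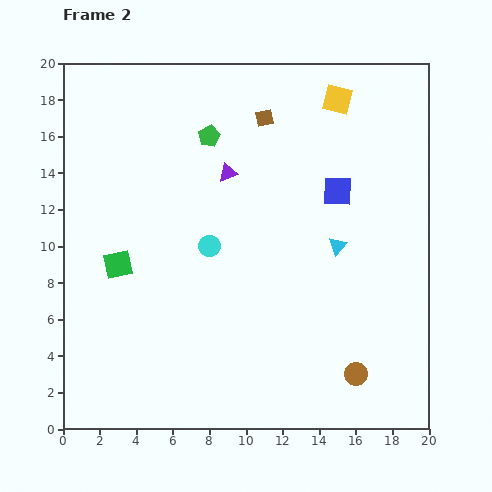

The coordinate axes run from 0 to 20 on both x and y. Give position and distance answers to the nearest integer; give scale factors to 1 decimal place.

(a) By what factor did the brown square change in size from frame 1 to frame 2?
0.6×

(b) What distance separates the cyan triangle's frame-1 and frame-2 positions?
5

The cyan triangle moved from (17, 5) to (15, 10), a distance of √(2² + 5²) ≈ 5.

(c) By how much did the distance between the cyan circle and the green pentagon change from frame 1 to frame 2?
+3

Distance in frame 1: 3. Distance in frame 2: 6.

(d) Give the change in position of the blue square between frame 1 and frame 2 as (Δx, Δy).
(-4, 2)

The blue square was at (19, 11) in frame 1 and (15, 13) in frame 2.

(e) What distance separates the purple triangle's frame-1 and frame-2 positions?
7

The purple triangle moved from (3, 10) to (9, 14), a distance of √(6² + 4²) ≈ 7.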